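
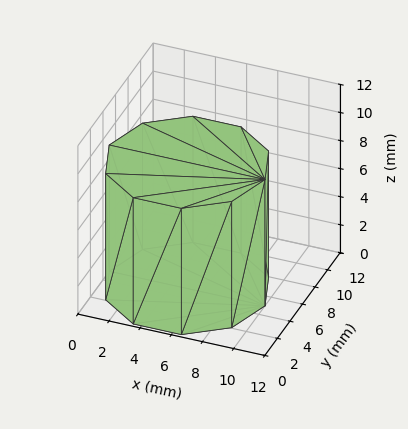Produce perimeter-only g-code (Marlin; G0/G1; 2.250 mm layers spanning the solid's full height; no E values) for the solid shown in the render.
Reading the render: the shape is a regular 10-sided prism (a cylinder approximated with 10 flat sides), circumscribed radius ≈ 5 mm, height ≈ 9 mm (dimensions read to the nearest mm from the axis ticks). For the g-code, the solid's height is divided into equal slices at the stated Δz and each level perimeter traced with G1 moves after a G0 lift.

; perimeter-only toolpath
G21 ; units = mm
G90 ; absolute positioning
G28 ; home
; layer 1
G0 Z2.250
G0 X10.000 Y5.000
G1 X9.045 Y7.939
G1 X6.545 Y9.755
G1 X3.455 Y9.755
G1 X0.955 Y7.939
G1 X0.000 Y5.000
G1 X0.955 Y2.061
G1 X3.455 Y0.245
G1 X6.545 Y0.245
G1 X9.045 Y2.061
G1 X10.000 Y5.000
; layer 2
G0 Z4.500
G0 X10.000 Y5.000
G1 X9.045 Y7.939
G1 X6.545 Y9.755
G1 X3.455 Y9.755
G1 X0.955 Y7.939
G1 X0.000 Y5.000
G1 X0.955 Y2.061
G1 X3.455 Y0.245
G1 X6.545 Y0.245
G1 X9.045 Y2.061
G1 X10.000 Y5.000
; layer 3
G0 Z6.750
G0 X10.000 Y5.000
G1 X9.045 Y7.939
G1 X6.545 Y9.755
G1 X3.455 Y9.755
G1 X0.955 Y7.939
G1 X0.000 Y5.000
G1 X0.955 Y2.061
G1 X3.455 Y0.245
G1 X6.545 Y0.245
G1 X9.045 Y2.061
G1 X10.000 Y5.000
; layer 4
G0 Z9.000
G0 X10.000 Y5.000
G1 X9.045 Y7.939
G1 X6.545 Y9.755
G1 X3.455 Y9.755
G1 X0.955 Y7.939
G1 X0.000 Y5.000
G1 X0.955 Y2.061
G1 X3.455 Y0.245
G1 X6.545 Y0.245
G1 X9.045 Y2.061
G1 X10.000 Y5.000
M2 ; end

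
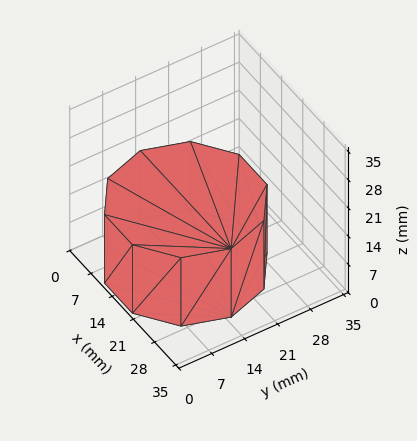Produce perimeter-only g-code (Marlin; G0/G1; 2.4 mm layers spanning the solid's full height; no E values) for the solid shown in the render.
Reading the render: the shape is a regular 10-sided prism (a cylinder approximated with 10 flat sides), circumscribed radius ≈ 15 mm, height ≈ 17 mm (dimensions read to the nearest mm from the axis ticks). For the g-code, the solid's height is divided into equal slices at the stated Δz and each level perimeter traced with G1 moves after a G0 lift.

; perimeter-only toolpath
G21 ; units = mm
G90 ; absolute positioning
G28 ; home
; layer 1
G0 Z2.4
G0 X30.0 Y15.0
G1 X27.1 Y23.8
G1 X19.6 Y29.3
G1 X10.4 Y29.3
G1 X2.9 Y23.8
G1 X0.0 Y15.0
G1 X2.9 Y6.2
G1 X10.4 Y0.7
G1 X19.6 Y0.7
G1 X27.1 Y6.2
G1 X30.0 Y15.0
; layer 2
G0 Z4.9
G0 X30.0 Y15.0
G1 X27.1 Y23.8
G1 X19.6 Y29.3
G1 X10.4 Y29.3
G1 X2.9 Y23.8
G1 X0.0 Y15.0
G1 X2.9 Y6.2
G1 X10.4 Y0.7
G1 X19.6 Y0.7
G1 X27.1 Y6.2
G1 X30.0 Y15.0
; layer 3
G0 Z7.3
G0 X30.0 Y15.0
G1 X27.1 Y23.8
G1 X19.6 Y29.3
G1 X10.4 Y29.3
G1 X2.9 Y23.8
G1 X0.0 Y15.0
G1 X2.9 Y6.2
G1 X10.4 Y0.7
G1 X19.6 Y0.7
G1 X27.1 Y6.2
G1 X30.0 Y15.0
; layer 4
G0 Z9.7
G0 X30.0 Y15.0
G1 X27.1 Y23.8
G1 X19.6 Y29.3
G1 X10.4 Y29.3
G1 X2.9 Y23.8
G1 X0.0 Y15.0
G1 X2.9 Y6.2
G1 X10.4 Y0.7
G1 X19.6 Y0.7
G1 X27.1 Y6.2
G1 X30.0 Y15.0
; layer 5
G0 Z12.1
G0 X30.0 Y15.0
G1 X27.1 Y23.8
G1 X19.6 Y29.3
G1 X10.4 Y29.3
G1 X2.9 Y23.8
G1 X0.0 Y15.0
G1 X2.9 Y6.2
G1 X10.4 Y0.7
G1 X19.6 Y0.7
G1 X27.1 Y6.2
G1 X30.0 Y15.0
; layer 6
G0 Z14.6
G0 X30.0 Y15.0
G1 X27.1 Y23.8
G1 X19.6 Y29.3
G1 X10.4 Y29.3
G1 X2.9 Y23.8
G1 X0.0 Y15.0
G1 X2.9 Y6.2
G1 X10.4 Y0.7
G1 X19.6 Y0.7
G1 X27.1 Y6.2
G1 X30.0 Y15.0
; layer 7
G0 Z17.0
G0 X30.0 Y15.0
G1 X27.1 Y23.8
G1 X19.6 Y29.3
G1 X10.4 Y29.3
G1 X2.9 Y23.8
G1 X0.0 Y15.0
G1 X2.9 Y6.2
G1 X10.4 Y0.7
G1 X19.6 Y0.7
G1 X27.1 Y6.2
G1 X30.0 Y15.0
M2 ; end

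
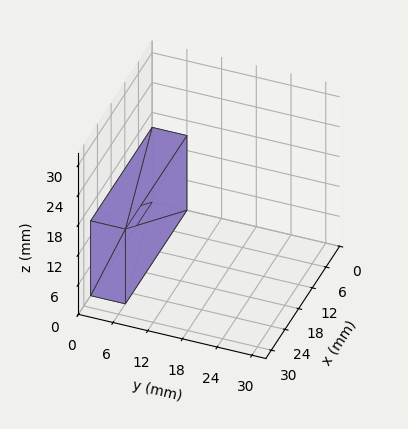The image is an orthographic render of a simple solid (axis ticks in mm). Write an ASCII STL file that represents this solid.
Reading the render: the shape is a rectangular box, roughly 27 × 6 mm footprint and 15 mm tall (dimensions read to the nearest mm from the axis ticks). For the STL, each face is triangulated and given an outward normal.

solid part
  facet normal 0.0000 0.0000 -1.0000
    outer loop
      vertex 27.000 6.000 0.000
      vertex 27.000 0.000 0.000
      vertex 0.000 0.000 0.000
    endloop
  endfacet
  facet normal 0.0000 0.0000 -1.0000
    outer loop
      vertex 0.000 6.000 0.000
      vertex 27.000 6.000 0.000
      vertex 0.000 0.000 0.000
    endloop
  endfacet
  facet normal 0.0000 0.0000 1.0000
    outer loop
      vertex 0.000 0.000 15.000
      vertex 27.000 0.000 15.000
      vertex 27.000 6.000 15.000
    endloop
  endfacet
  facet normal 0.0000 0.0000 1.0000
    outer loop
      vertex 0.000 0.000 15.000
      vertex 27.000 6.000 15.000
      vertex 0.000 6.000 15.000
    endloop
  endfacet
  facet normal 0.0000 -1.0000 0.0000
    outer loop
      vertex 0.000 0.000 0.000
      vertex 27.000 0.000 0.000
      vertex 27.000 0.000 15.000
    endloop
  endfacet
  facet normal 0.0000 -1.0000 0.0000
    outer loop
      vertex 0.000 0.000 0.000
      vertex 27.000 0.000 15.000
      vertex 0.000 0.000 15.000
    endloop
  endfacet
  facet normal 0.0000 1.0000 0.0000
    outer loop
      vertex 27.000 6.000 15.000
      vertex 27.000 6.000 0.000
      vertex 0.000 6.000 0.000
    endloop
  endfacet
  facet normal 0.0000 1.0000 0.0000
    outer loop
      vertex 0.000 6.000 15.000
      vertex 27.000 6.000 15.000
      vertex 0.000 6.000 0.000
    endloop
  endfacet
  facet normal -1.0000 0.0000 0.0000
    outer loop
      vertex 0.000 6.000 15.000
      vertex 0.000 6.000 0.000
      vertex 0.000 0.000 0.000
    endloop
  endfacet
  facet normal -1.0000 0.0000 0.0000
    outer loop
      vertex 0.000 0.000 15.000
      vertex 0.000 6.000 15.000
      vertex 0.000 0.000 0.000
    endloop
  endfacet
  facet normal 1.0000 0.0000 0.0000
    outer loop
      vertex 27.000 0.000 0.000
      vertex 27.000 6.000 0.000
      vertex 27.000 6.000 15.000
    endloop
  endfacet
  facet normal 1.0000 0.0000 0.0000
    outer loop
      vertex 27.000 0.000 0.000
      vertex 27.000 6.000 15.000
      vertex 27.000 0.000 15.000
    endloop
  endfacet
endsolid part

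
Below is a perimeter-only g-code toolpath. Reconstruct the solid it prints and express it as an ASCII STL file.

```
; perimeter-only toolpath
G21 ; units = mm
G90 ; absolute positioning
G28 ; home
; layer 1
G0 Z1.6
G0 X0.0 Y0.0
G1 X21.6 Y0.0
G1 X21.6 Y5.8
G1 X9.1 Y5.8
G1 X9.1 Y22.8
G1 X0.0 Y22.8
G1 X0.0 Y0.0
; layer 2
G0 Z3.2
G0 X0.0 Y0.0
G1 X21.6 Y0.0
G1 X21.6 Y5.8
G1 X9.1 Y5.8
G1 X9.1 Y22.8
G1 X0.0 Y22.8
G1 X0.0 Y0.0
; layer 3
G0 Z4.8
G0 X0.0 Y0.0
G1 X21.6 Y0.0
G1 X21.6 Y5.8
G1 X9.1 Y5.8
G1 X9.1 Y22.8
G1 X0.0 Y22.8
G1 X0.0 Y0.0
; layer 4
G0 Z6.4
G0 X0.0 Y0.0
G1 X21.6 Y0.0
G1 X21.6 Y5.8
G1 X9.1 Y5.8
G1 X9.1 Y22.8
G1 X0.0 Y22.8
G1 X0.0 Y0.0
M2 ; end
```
solid part
  facet normal 0.0000 0.0000 -1.0000
    outer loop
      vertex 21.6 5.8 0.0
      vertex 21.6 0.0 0.0
      vertex 0.0 0.0 0.0
    endloop
  endfacet
  facet normal 0.0000 0.0000 -1.0000
    outer loop
      vertex 9.1 5.8 0.0
      vertex 21.6 5.8 0.0
      vertex 0.0 0.0 0.0
    endloop
  endfacet
  facet normal 0.0000 0.0000 -1.0000
    outer loop
      vertex 9.1 22.8 0.0
      vertex 9.1 5.8 0.0
      vertex 0.0 0.0 0.0
    endloop
  endfacet
  facet normal 0.0000 0.0000 -1.0000
    outer loop
      vertex 0.0 22.8 0.0
      vertex 9.1 22.8 0.0
      vertex 0.0 0.0 0.0
    endloop
  endfacet
  facet normal 0.0000 0.0000 1.0000
    outer loop
      vertex 0.0 0.0 6.4
      vertex 21.6 0.0 6.4
      vertex 21.6 5.8 6.4
    endloop
  endfacet
  facet normal 0.0000 0.0000 1.0000
    outer loop
      vertex 0.0 0.0 6.4
      vertex 21.6 5.8 6.4
      vertex 9.1 5.8 6.4
    endloop
  endfacet
  facet normal 0.0000 0.0000 1.0000
    outer loop
      vertex 0.0 0.0 6.4
      vertex 9.1 5.8 6.4
      vertex 9.1 22.8 6.4
    endloop
  endfacet
  facet normal 0.0000 0.0000 1.0000
    outer loop
      vertex 0.0 0.0 6.4
      vertex 9.1 22.8 6.4
      vertex 0.0 22.8 6.4
    endloop
  endfacet
  facet normal 0.0000 -1.0000 0.0000
    outer loop
      vertex 0.0 0.0 0.0
      vertex 21.6 0.0 0.0
      vertex 21.6 0.0 6.4
    endloop
  endfacet
  facet normal 0.0000 -1.0000 0.0000
    outer loop
      vertex 0.0 0.0 0.0
      vertex 21.6 0.0 6.4
      vertex 0.0 0.0 6.4
    endloop
  endfacet
  facet normal 1.0000 0.0000 0.0000
    outer loop
      vertex 21.6 0.0 0.0
      vertex 21.6 5.8 0.0
      vertex 21.6 5.8 6.4
    endloop
  endfacet
  facet normal 1.0000 0.0000 0.0000
    outer loop
      vertex 21.6 0.0 0.0
      vertex 21.6 5.8 6.4
      vertex 21.6 0.0 6.4
    endloop
  endfacet
  facet normal 0.0000 1.0000 0.0000
    outer loop
      vertex 21.6 5.8 0.0
      vertex 9.1 5.8 0.0
      vertex 9.1 5.8 6.4
    endloop
  endfacet
  facet normal 0.0000 1.0000 0.0000
    outer loop
      vertex 21.6 5.8 0.0
      vertex 9.1 5.8 6.4
      vertex 21.6 5.8 6.4
    endloop
  endfacet
  facet normal 1.0000 0.0000 0.0000
    outer loop
      vertex 9.1 5.8 0.0
      vertex 9.1 22.8 0.0
      vertex 9.1 22.8 6.4
    endloop
  endfacet
  facet normal 1.0000 0.0000 0.0000
    outer loop
      vertex 9.1 5.8 0.0
      vertex 9.1 22.8 6.4
      vertex 9.1 5.8 6.4
    endloop
  endfacet
  facet normal 0.0000 1.0000 0.0000
    outer loop
      vertex 9.1 22.8 0.0
      vertex 0.0 22.8 0.0
      vertex 0.0 22.8 6.4
    endloop
  endfacet
  facet normal 0.0000 1.0000 0.0000
    outer loop
      vertex 9.1 22.8 0.0
      vertex 0.0 22.8 6.4
      vertex 9.1 22.8 6.4
    endloop
  endfacet
  facet normal -1.0000 0.0000 0.0000
    outer loop
      vertex 0.0 22.8 0.0
      vertex 0.0 0.0 0.0
      vertex 0.0 0.0 6.4
    endloop
  endfacet
  facet normal -1.0000 0.0000 0.0000
    outer loop
      vertex 0.0 22.8 0.0
      vertex 0.0 0.0 6.4
      vertex 0.0 22.8 6.4
    endloop
  endfacet
endsolid part

The G0 Z moves step by Δz≈1.6 mm. Every layer's G1 loop is the same polygon, so the solid is a straight extrusion of it from z=0 to z≈6.4. Closing with flat bottom and top caps and triangulating gives 20 facets — an L-shaped prism: outer 21.6 × 22.8 mm, arm thicknesses ≈ 5.8 mm (horizontal) and 9.1 mm (vertical), extruded 6.4 mm in z.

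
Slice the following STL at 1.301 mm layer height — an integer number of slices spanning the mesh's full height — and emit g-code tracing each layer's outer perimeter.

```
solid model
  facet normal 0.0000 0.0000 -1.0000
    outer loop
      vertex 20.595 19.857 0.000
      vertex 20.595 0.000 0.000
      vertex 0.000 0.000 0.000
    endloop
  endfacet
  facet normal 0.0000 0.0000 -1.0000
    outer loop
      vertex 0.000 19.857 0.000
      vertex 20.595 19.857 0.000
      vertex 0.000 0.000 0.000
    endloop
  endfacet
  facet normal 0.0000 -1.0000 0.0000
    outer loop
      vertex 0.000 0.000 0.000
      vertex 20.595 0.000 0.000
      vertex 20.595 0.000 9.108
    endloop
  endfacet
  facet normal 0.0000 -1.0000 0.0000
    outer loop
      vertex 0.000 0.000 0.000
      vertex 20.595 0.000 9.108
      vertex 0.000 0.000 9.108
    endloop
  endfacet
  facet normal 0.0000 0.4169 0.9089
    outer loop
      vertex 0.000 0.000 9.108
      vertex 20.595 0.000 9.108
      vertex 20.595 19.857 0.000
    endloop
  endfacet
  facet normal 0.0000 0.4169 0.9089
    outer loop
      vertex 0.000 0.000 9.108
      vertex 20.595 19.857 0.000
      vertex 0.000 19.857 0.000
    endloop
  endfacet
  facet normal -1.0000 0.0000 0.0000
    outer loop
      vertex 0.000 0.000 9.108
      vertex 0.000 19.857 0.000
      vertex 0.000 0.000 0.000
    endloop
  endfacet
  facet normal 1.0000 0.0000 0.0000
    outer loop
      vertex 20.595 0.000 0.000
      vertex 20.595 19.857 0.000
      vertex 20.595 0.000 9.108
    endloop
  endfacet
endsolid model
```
; perimeter-only toolpath
G21 ; units = mm
G90 ; absolute positioning
G28 ; home
; layer 1
G0 Z1.301
G0 X0.000 Y0.000
G1 X20.595 Y0.000
G1 X20.595 Y17.020
G1 X0.000 Y17.020
G1 X0.000 Y0.000
; layer 2
G0 Z2.602
G0 X0.000 Y0.000
G1 X20.595 Y0.000
G1 X20.595 Y14.184
G1 X0.000 Y14.184
G1 X0.000 Y0.000
; layer 3
G0 Z3.903
G0 X0.000 Y0.000
G1 X20.595 Y0.000
G1 X20.595 Y11.347
G1 X0.000 Y11.347
G1 X0.000 Y0.000
; layer 4
G0 Z5.205
G0 X0.000 Y0.000
G1 X20.595 Y0.000
G1 X20.595 Y8.510
G1 X0.000 Y8.510
G1 X0.000 Y0.000
; layer 5
G0 Z6.506
G0 X0.000 Y0.000
G1 X20.595 Y0.000
G1 X20.595 Y5.673
G1 X0.000 Y5.673
G1 X0.000 Y0.000
; layer 6
G0 Z7.807
G0 X0.000 Y0.000
G1 X20.595 Y0.000
G1 X20.595 Y2.837
G1 X0.000 Y2.837
G1 X0.000 Y0.000
M2 ; end

The solid is a wedge (ramp): 20.6 × 19.9 mm base, rising to 9.11 mm along the y=0 edge and sloping linearly to z=0 at y=19.9. Slicing at Δz = 1.301 mm — 7 equal slices spanning the solid's height, so layer i sits at z = i·h/7 — gives 6 non-empty perimeters. Each is a 4-segment closed polygon; G0 lifts to the layer z and rapids to the start vertex, then G1 traces the edges. The cross-section shrinks linearly with z (the slice at the apex is degenerate and omitted).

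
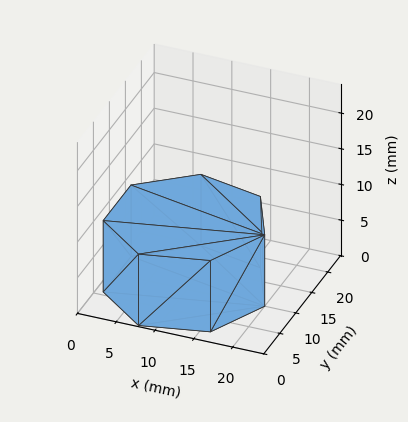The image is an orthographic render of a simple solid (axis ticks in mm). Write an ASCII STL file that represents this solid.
Reading the render: the shape is a regular 7-sided prism (a cylinder approximated with 7 flat sides), circumscribed radius ≈ 10 mm, height ≈ 10 mm (dimensions read to the nearest mm from the axis ticks). For the STL, each face is triangulated and given an outward normal.

solid part
  facet normal 0.0000 0.0000 -1.0000
    outer loop
      vertex 7.77 19.75 0.00
      vertex 16.23 17.82 0.00
      vertex 20.00 10.00 0.00
    endloop
  endfacet
  facet normal 0.0000 0.0000 -1.0000
    outer loop
      vertex 0.99 14.34 0.00
      vertex 7.77 19.75 0.00
      vertex 20.00 10.00 0.00
    endloop
  endfacet
  facet normal 0.0000 0.0000 -1.0000
    outer loop
      vertex 0.99 5.66 0.00
      vertex 0.99 14.34 0.00
      vertex 20.00 10.00 0.00
    endloop
  endfacet
  facet normal 0.0000 0.0000 -1.0000
    outer loop
      vertex 7.77 0.25 0.00
      vertex 0.99 5.66 0.00
      vertex 20.00 10.00 0.00
    endloop
  endfacet
  facet normal 0.0000 0.0000 -1.0000
    outer loop
      vertex 16.23 2.18 0.00
      vertex 7.77 0.25 0.00
      vertex 20.00 10.00 0.00
    endloop
  endfacet
  facet normal 0.0000 0.0000 1.0000
    outer loop
      vertex 20.00 10.00 10.00
      vertex 16.23 17.82 10.00
      vertex 7.77 19.75 10.00
    endloop
  endfacet
  facet normal 0.0000 0.0000 1.0000
    outer loop
      vertex 20.00 10.00 10.00
      vertex 7.77 19.75 10.00
      vertex 0.99 14.34 10.00
    endloop
  endfacet
  facet normal 0.0000 0.0000 1.0000
    outer loop
      vertex 20.00 10.00 10.00
      vertex 0.99 14.34 10.00
      vertex 0.99 5.66 10.00
    endloop
  endfacet
  facet normal 0.0000 0.0000 1.0000
    outer loop
      vertex 20.00 10.00 10.00
      vertex 0.99 5.66 10.00
      vertex 7.77 0.25 10.00
    endloop
  endfacet
  facet normal 0.0000 0.0000 1.0000
    outer loop
      vertex 20.00 10.00 10.00
      vertex 7.77 0.25 10.00
      vertex 16.23 2.18 10.00
    endloop
  endfacet
  facet normal 0.9008 0.4343 0.0000
    outer loop
      vertex 20.00 10.00 0.00
      vertex 16.23 17.82 0.00
      vertex 16.23 17.82 10.00
    endloop
  endfacet
  facet normal 0.9008 0.4343 0.0000
    outer loop
      vertex 20.00 10.00 0.00
      vertex 16.23 17.82 10.00
      vertex 20.00 10.00 10.00
    endloop
  endfacet
  facet normal 0.2224 0.9750 0.0000
    outer loop
      vertex 16.23 17.82 0.00
      vertex 7.77 19.75 0.00
      vertex 7.77 19.75 10.00
    endloop
  endfacet
  facet normal 0.2224 0.9750 0.0000
    outer loop
      vertex 16.23 17.82 0.00
      vertex 7.77 19.75 10.00
      vertex 16.23 17.82 10.00
    endloop
  endfacet
  facet normal -0.6237 0.7817 0.0000
    outer loop
      vertex 7.77 19.75 0.00
      vertex 0.99 14.34 0.00
      vertex 0.99 14.34 10.00
    endloop
  endfacet
  facet normal -0.6237 0.7817 0.0000
    outer loop
      vertex 7.77 19.75 0.00
      vertex 0.99 14.34 10.00
      vertex 7.77 19.75 10.00
    endloop
  endfacet
  facet normal -1.0000 0.0000 0.0000
    outer loop
      vertex 0.99 14.34 0.00
      vertex 0.99 5.66 0.00
      vertex 0.99 5.66 10.00
    endloop
  endfacet
  facet normal -1.0000 0.0000 0.0000
    outer loop
      vertex 0.99 14.34 0.00
      vertex 0.99 5.66 10.00
      vertex 0.99 14.34 10.00
    endloop
  endfacet
  facet normal -0.6237 -0.7817 0.0000
    outer loop
      vertex 0.99 5.66 0.00
      vertex 7.77 0.25 0.00
      vertex 7.77 0.25 10.00
    endloop
  endfacet
  facet normal -0.6237 -0.7817 0.0000
    outer loop
      vertex 0.99 5.66 0.00
      vertex 7.77 0.25 10.00
      vertex 0.99 5.66 10.00
    endloop
  endfacet
  facet normal 0.2224 -0.9750 0.0000
    outer loop
      vertex 7.77 0.25 0.00
      vertex 16.23 2.18 0.00
      vertex 16.23 2.18 10.00
    endloop
  endfacet
  facet normal 0.2224 -0.9750 0.0000
    outer loop
      vertex 7.77 0.25 0.00
      vertex 16.23 2.18 10.00
      vertex 7.77 0.25 10.00
    endloop
  endfacet
  facet normal 0.9008 -0.4343 0.0000
    outer loop
      vertex 16.23 2.18 0.00
      vertex 20.00 10.00 0.00
      vertex 20.00 10.00 10.00
    endloop
  endfacet
  facet normal 0.9008 -0.4343 0.0000
    outer loop
      vertex 16.23 2.18 0.00
      vertex 20.00 10.00 10.00
      vertex 16.23 2.18 10.00
    endloop
  endfacet
endsolid part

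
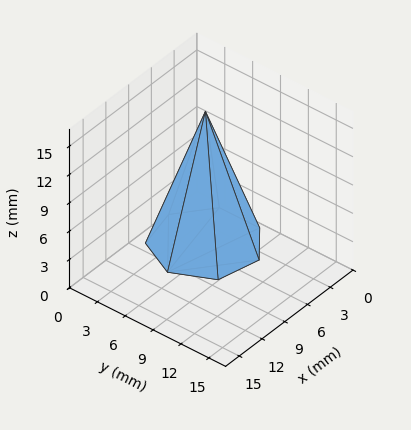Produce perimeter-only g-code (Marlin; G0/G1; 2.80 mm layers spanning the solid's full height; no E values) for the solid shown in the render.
Reading the render: the shape is a regular 7-sided pyramid, base circumscribed radius ≈ 5 mm, apex at z ≈ 14 mm (dimensions read to the nearest mm from the axis ticks). For the g-code, the solid's height is divided into equal slices at the stated Δz and each level perimeter traced with G1 moves after a G0 lift.

; perimeter-only toolpath
G21 ; units = mm
G90 ; absolute positioning
G28 ; home
; layer 1
G0 Z2.80
G0 X9.00 Y5.00
G1 X7.50 Y8.13
G1 X4.11 Y8.90
G1 X1.40 Y6.74
G1 X1.40 Y3.26
G1 X4.11 Y1.10
G1 X7.50 Y1.87
G1 X9.00 Y5.00
; layer 2
G0 Z5.60
G0 X8.00 Y5.00
G1 X6.87 Y7.35
G1 X4.33 Y7.92
G1 X2.30 Y6.30
G1 X2.30 Y3.70
G1 X4.33 Y2.08
G1 X6.87 Y2.65
G1 X8.00 Y5.00
; layer 3
G0 Z8.40
G0 X7.00 Y5.00
G1 X6.25 Y6.56
G1 X4.56 Y6.95
G1 X3.20 Y5.87
G1 X3.20 Y4.13
G1 X4.56 Y3.05
G1 X6.25 Y3.44
G1 X7.00 Y5.00
; layer 4
G0 Z11.20
G0 X6.00 Y5.00
G1 X5.62 Y5.78
G1 X4.78 Y5.97
G1 X4.10 Y5.43
G1 X4.10 Y4.57
G1 X4.78 Y4.03
G1 X5.62 Y4.22
G1 X6.00 Y5.00
M2 ; end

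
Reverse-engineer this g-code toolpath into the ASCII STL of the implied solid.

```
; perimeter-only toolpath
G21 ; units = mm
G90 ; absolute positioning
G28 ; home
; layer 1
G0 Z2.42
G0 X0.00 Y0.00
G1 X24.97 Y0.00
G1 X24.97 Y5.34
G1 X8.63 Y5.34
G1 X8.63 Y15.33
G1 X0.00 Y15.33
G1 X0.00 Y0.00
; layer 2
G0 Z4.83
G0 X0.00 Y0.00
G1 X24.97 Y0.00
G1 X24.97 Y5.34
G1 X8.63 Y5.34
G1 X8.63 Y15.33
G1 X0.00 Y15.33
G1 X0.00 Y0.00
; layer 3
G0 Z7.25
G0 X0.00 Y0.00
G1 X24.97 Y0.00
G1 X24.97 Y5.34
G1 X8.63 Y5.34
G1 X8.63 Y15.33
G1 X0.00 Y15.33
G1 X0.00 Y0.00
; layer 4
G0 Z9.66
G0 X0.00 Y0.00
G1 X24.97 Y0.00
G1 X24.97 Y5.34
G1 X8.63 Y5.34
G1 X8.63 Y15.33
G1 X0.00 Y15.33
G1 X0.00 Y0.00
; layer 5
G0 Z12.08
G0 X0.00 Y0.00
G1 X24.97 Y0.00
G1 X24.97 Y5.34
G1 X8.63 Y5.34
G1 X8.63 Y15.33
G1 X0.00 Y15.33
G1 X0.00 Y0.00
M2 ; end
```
solid part
  facet normal 0.0000 0.0000 -1.0000
    outer loop
      vertex 24.97 5.34 0.00
      vertex 24.97 0.00 0.00
      vertex 0.00 0.00 0.00
    endloop
  endfacet
  facet normal 0.0000 0.0000 -1.0000
    outer loop
      vertex 8.63 5.34 0.00
      vertex 24.97 5.34 0.00
      vertex 0.00 0.00 0.00
    endloop
  endfacet
  facet normal 0.0000 0.0000 -1.0000
    outer loop
      vertex 8.63 15.33 0.00
      vertex 8.63 5.34 0.00
      vertex 0.00 0.00 0.00
    endloop
  endfacet
  facet normal 0.0000 0.0000 -1.0000
    outer loop
      vertex 0.00 15.33 0.00
      vertex 8.63 15.33 0.00
      vertex 0.00 0.00 0.00
    endloop
  endfacet
  facet normal 0.0000 0.0000 1.0000
    outer loop
      vertex 0.00 0.00 12.08
      vertex 24.97 0.00 12.08
      vertex 24.97 5.34 12.08
    endloop
  endfacet
  facet normal 0.0000 0.0000 1.0000
    outer loop
      vertex 0.00 0.00 12.08
      vertex 24.97 5.34 12.08
      vertex 8.63 5.34 12.08
    endloop
  endfacet
  facet normal 0.0000 0.0000 1.0000
    outer loop
      vertex 0.00 0.00 12.08
      vertex 8.63 5.34 12.08
      vertex 8.63 15.33 12.08
    endloop
  endfacet
  facet normal 0.0000 0.0000 1.0000
    outer loop
      vertex 0.00 0.00 12.08
      vertex 8.63 15.33 12.08
      vertex 0.00 15.33 12.08
    endloop
  endfacet
  facet normal 0.0000 -1.0000 0.0000
    outer loop
      vertex 0.00 0.00 0.00
      vertex 24.97 0.00 0.00
      vertex 24.97 0.00 12.08
    endloop
  endfacet
  facet normal 0.0000 -1.0000 0.0000
    outer loop
      vertex 0.00 0.00 0.00
      vertex 24.97 0.00 12.08
      vertex 0.00 0.00 12.08
    endloop
  endfacet
  facet normal 1.0000 0.0000 0.0000
    outer loop
      vertex 24.97 0.00 0.00
      vertex 24.97 5.34 0.00
      vertex 24.97 5.34 12.08
    endloop
  endfacet
  facet normal 1.0000 0.0000 0.0000
    outer loop
      vertex 24.97 0.00 0.00
      vertex 24.97 5.34 12.08
      vertex 24.97 0.00 12.08
    endloop
  endfacet
  facet normal 0.0000 1.0000 0.0000
    outer loop
      vertex 24.97 5.34 0.00
      vertex 8.63 5.34 0.00
      vertex 8.63 5.34 12.08
    endloop
  endfacet
  facet normal 0.0000 1.0000 0.0000
    outer loop
      vertex 24.97 5.34 0.00
      vertex 8.63 5.34 12.08
      vertex 24.97 5.34 12.08
    endloop
  endfacet
  facet normal 1.0000 0.0000 0.0000
    outer loop
      vertex 8.63 5.34 0.00
      vertex 8.63 15.33 0.00
      vertex 8.63 15.33 12.08
    endloop
  endfacet
  facet normal 1.0000 0.0000 0.0000
    outer loop
      vertex 8.63 5.34 0.00
      vertex 8.63 15.33 12.08
      vertex 8.63 5.34 12.08
    endloop
  endfacet
  facet normal 0.0000 1.0000 0.0000
    outer loop
      vertex 8.63 15.33 0.00
      vertex 0.00 15.33 0.00
      vertex 0.00 15.33 12.08
    endloop
  endfacet
  facet normal 0.0000 1.0000 0.0000
    outer loop
      vertex 8.63 15.33 0.00
      vertex 0.00 15.33 12.08
      vertex 8.63 15.33 12.08
    endloop
  endfacet
  facet normal -1.0000 0.0000 0.0000
    outer loop
      vertex 0.00 15.33 0.00
      vertex 0.00 0.00 0.00
      vertex 0.00 0.00 12.08
    endloop
  endfacet
  facet normal -1.0000 0.0000 0.0000
    outer loop
      vertex 0.00 15.33 0.00
      vertex 0.00 0.00 12.08
      vertex 0.00 15.33 12.08
    endloop
  endfacet
endsolid part

The G0 Z moves step by Δz≈2.42 mm. Every layer's G1 loop is the same polygon, so the solid is a straight extrusion of it from z=0 to z≈12.1. Closing with flat bottom and top caps and triangulating gives 20 facets — an L-shaped prism: outer 25 × 15.3 mm, arm thicknesses ≈ 5.34 mm (horizontal) and 8.63 mm (vertical), extruded 12.1 mm in z.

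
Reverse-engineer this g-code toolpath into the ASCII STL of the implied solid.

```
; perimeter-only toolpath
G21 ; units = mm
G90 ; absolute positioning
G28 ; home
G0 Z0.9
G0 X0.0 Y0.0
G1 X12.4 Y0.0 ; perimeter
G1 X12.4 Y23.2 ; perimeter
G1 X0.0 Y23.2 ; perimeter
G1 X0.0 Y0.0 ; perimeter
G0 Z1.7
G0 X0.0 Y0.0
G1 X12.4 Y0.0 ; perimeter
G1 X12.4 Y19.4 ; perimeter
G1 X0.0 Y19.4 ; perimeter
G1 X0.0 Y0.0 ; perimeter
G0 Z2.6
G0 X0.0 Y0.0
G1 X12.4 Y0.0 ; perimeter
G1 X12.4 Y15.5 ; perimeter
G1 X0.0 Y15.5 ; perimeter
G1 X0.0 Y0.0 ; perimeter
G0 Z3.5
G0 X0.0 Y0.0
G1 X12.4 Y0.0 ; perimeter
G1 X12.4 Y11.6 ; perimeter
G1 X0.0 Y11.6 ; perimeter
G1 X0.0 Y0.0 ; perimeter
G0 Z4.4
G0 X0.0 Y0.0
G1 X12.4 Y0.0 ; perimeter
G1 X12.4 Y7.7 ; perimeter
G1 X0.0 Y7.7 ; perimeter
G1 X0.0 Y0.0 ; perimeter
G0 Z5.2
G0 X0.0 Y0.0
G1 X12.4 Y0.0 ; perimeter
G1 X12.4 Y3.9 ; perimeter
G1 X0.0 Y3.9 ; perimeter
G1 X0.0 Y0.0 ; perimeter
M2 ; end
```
solid part
  facet normal 0.0000 0.0000 -1.0000
    outer loop
      vertex 12.4 27.1 0.0
      vertex 12.4 0.0 0.0
      vertex 0.0 0.0 0.0
    endloop
  endfacet
  facet normal 0.0000 0.0000 -1.0000
    outer loop
      vertex 0.0 27.1 0.0
      vertex 12.4 27.1 0.0
      vertex 0.0 0.0 0.0
    endloop
  endfacet
  facet normal 0.0000 -1.0000 0.0000
    outer loop
      vertex 0.0 0.0 0.0
      vertex 12.4 0.0 0.0
      vertex 12.4 0.0 6.1
    endloop
  endfacet
  facet normal 0.0000 -1.0000 0.0000
    outer loop
      vertex 0.0 0.0 0.0
      vertex 12.4 0.0 6.1
      vertex 0.0 0.0 6.1
    endloop
  endfacet
  facet normal 0.0000 0.2196 0.9756
    outer loop
      vertex 0.0 0.0 6.1
      vertex 12.4 0.0 6.1
      vertex 12.4 27.1 0.0
    endloop
  endfacet
  facet normal 0.0000 0.2196 0.9756
    outer loop
      vertex 0.0 0.0 6.1
      vertex 12.4 27.1 0.0
      vertex 0.0 27.1 0.0
    endloop
  endfacet
  facet normal -1.0000 0.0000 0.0000
    outer loop
      vertex 0.0 0.0 6.1
      vertex 0.0 27.1 0.0
      vertex 0.0 0.0 0.0
    endloop
  endfacet
  facet normal 1.0000 0.0000 0.0000
    outer loop
      vertex 12.4 0.0 0.0
      vertex 12.4 27.1 0.0
      vertex 12.4 0.0 6.1
    endloop
  endfacet
endsolid part

The G0 Z moves step by Δz≈0.9 mm. The G1 loops shrink linearly with z, so the solid tapers from its base footprint up to z≈6.1. Closing with a flat bottom cap and the tapered top and triangulating gives 8 facets — a wedge (ramp): 12.4 × 27.1 mm base, rising to 6.1 mm along the y=0 edge and sloping linearly to z=0 at y=27.1.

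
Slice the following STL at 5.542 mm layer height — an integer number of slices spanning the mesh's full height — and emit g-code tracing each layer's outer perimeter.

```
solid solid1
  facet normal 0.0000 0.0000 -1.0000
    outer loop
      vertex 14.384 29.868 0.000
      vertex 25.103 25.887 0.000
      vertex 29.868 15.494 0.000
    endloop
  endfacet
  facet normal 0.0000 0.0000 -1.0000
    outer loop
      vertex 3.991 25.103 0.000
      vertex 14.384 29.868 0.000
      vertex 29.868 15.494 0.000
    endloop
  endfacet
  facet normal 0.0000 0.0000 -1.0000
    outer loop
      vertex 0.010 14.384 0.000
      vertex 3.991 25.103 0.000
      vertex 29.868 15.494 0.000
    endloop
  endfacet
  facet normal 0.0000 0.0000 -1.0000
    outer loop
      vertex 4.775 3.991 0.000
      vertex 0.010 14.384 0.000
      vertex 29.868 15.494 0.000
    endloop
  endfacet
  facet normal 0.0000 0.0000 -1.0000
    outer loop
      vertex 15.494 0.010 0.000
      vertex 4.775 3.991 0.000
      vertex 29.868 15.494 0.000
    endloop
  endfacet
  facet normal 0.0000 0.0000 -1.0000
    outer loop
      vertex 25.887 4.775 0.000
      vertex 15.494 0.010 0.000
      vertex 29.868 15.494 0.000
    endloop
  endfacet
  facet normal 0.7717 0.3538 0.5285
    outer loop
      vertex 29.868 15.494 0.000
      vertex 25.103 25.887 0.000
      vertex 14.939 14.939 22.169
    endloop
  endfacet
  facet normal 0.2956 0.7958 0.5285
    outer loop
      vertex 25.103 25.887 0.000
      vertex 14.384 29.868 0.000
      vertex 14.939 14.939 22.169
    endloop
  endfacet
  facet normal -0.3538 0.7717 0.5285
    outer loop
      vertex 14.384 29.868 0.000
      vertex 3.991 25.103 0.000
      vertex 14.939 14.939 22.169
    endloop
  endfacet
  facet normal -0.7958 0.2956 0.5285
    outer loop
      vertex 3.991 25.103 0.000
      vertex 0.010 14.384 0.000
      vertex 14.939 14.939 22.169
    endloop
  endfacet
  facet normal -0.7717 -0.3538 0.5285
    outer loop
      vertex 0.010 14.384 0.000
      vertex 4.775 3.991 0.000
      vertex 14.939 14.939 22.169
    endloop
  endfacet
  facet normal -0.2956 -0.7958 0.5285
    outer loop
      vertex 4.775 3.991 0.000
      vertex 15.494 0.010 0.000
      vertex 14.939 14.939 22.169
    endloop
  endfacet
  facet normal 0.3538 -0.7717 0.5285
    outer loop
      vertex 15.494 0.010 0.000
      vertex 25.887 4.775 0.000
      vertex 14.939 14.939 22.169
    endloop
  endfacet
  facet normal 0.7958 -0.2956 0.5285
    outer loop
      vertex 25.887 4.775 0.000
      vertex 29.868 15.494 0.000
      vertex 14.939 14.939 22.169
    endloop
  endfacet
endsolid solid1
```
; perimeter-only toolpath
G21 ; units = mm
G90 ; absolute positioning
G28 ; home
; layer 1
G0 Z5.542
G0 X26.136 Y15.355
G1 X22.562 Y23.150
G1 X14.523 Y26.136
G1 X6.728 Y22.562
G1 X3.742 Y14.523
G1 X7.316 Y6.728
G1 X15.355 Y3.742
G1 X23.150 Y7.316
G1 X26.136 Y15.355
; layer 2
G0 Z11.085
G0 X22.404 Y15.216
G1 X20.021 Y20.413
G1 X14.662 Y22.404
G1 X9.465 Y20.021
G1 X7.474 Y14.662
G1 X9.857 Y9.465
G1 X15.216 Y7.474
G1 X20.413 Y9.857
G1 X22.404 Y15.216
; layer 3
G0 Z16.627
G0 X18.671 Y15.078
G1 X17.480 Y17.676
G1 X14.800 Y18.671
G1 X12.202 Y17.480
G1 X11.207 Y14.800
G1 X12.398 Y12.202
G1 X15.078 Y11.207
G1 X17.676 Y12.398
G1 X18.671 Y15.078
M2 ; end

The solid is a regular 8-sided pyramid, base circumscribed radius ≈ 14.9 mm, apex at z ≈ 22.2 mm. Slicing at Δz = 5.542 mm — 4 equal slices spanning the solid's height, so layer i sits at z = i·h/4 — gives 3 non-empty perimeters. Each is a 8-segment closed polygon; G0 lifts to the layer z and rapids to the start vertex, then G1 traces the edges. The cross-section shrinks linearly with z (the slice at the apex is degenerate and omitted).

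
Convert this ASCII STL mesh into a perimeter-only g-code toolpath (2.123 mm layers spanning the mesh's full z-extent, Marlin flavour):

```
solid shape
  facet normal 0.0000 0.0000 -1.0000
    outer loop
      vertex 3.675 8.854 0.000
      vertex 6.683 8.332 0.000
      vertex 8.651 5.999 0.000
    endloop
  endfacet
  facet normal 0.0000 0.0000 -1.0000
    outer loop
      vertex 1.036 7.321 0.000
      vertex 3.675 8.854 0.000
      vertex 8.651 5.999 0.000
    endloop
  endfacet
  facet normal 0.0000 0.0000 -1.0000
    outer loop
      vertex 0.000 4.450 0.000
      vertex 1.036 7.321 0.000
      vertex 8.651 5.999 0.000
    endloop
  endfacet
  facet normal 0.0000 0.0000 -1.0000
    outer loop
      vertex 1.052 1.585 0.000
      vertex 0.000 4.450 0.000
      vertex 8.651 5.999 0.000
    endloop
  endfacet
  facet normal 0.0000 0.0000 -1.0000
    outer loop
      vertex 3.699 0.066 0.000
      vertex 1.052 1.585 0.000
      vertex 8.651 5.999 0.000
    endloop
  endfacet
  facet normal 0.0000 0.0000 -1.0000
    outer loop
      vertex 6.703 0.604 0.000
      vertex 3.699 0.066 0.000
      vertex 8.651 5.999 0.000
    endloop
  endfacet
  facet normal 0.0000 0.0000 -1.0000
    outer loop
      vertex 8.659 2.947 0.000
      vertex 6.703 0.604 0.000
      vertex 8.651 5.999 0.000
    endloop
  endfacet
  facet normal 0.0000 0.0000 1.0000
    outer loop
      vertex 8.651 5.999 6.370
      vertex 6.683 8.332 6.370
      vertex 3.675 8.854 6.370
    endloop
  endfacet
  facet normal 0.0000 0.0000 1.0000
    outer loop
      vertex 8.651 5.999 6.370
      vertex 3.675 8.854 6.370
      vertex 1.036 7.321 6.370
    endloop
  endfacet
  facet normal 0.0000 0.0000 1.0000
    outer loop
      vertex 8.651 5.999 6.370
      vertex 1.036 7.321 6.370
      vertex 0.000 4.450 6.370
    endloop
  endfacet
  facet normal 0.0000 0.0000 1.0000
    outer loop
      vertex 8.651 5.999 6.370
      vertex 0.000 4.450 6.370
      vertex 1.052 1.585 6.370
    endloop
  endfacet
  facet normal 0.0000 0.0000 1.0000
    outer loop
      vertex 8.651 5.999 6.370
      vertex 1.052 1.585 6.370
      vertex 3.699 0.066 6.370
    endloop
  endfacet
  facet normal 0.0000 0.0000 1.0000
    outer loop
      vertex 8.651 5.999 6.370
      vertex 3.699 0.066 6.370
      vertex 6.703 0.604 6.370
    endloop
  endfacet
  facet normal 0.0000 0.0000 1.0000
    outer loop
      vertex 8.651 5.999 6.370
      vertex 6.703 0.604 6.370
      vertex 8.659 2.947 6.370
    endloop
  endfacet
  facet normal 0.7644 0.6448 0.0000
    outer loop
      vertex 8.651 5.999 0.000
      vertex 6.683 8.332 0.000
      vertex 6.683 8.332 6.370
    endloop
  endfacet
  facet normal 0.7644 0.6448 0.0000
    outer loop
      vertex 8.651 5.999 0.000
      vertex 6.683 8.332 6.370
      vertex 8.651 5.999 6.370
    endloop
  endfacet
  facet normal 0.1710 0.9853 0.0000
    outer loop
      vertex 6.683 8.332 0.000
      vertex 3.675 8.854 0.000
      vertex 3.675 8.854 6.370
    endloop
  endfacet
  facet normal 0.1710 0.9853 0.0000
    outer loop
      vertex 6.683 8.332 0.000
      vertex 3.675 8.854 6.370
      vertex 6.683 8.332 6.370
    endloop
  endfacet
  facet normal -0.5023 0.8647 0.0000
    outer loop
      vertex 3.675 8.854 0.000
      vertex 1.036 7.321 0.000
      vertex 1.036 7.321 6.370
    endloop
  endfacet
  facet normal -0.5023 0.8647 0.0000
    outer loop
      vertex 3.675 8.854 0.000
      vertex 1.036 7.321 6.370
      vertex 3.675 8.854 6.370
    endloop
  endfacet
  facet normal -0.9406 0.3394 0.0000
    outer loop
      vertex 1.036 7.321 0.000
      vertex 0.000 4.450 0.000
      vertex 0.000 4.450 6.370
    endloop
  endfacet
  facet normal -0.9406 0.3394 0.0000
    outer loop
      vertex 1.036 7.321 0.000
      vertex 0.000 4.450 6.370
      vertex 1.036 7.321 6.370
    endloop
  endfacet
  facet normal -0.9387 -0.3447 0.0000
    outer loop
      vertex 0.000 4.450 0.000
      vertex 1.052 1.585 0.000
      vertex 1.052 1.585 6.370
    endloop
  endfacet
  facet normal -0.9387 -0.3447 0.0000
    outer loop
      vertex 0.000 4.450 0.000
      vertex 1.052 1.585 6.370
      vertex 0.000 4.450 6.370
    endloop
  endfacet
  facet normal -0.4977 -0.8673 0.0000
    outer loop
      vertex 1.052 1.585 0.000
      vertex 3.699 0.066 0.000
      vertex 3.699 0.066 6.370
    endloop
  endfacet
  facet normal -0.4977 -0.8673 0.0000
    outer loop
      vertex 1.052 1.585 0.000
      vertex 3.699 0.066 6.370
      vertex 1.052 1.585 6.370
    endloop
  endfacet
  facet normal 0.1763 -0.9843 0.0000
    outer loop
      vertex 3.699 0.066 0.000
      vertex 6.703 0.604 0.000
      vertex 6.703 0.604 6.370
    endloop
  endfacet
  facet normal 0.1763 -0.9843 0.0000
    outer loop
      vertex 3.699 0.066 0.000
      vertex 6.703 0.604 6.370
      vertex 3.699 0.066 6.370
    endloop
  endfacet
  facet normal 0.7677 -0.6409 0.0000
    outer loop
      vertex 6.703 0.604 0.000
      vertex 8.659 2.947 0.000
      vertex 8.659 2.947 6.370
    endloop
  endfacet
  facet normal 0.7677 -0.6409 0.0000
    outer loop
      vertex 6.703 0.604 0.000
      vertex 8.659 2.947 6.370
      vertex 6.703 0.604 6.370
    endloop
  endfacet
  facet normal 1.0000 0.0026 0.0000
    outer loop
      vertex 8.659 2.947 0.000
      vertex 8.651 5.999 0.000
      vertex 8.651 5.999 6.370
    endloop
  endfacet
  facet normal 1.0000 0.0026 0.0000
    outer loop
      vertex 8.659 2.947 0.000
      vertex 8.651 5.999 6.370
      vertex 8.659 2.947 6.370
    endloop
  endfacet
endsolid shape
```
; perimeter-only toolpath
G21 ; units = mm
G90 ; absolute positioning
G28 ; home
; layer 1
G0 Z2.123
G0 X8.651 Y5.999
G1 X6.683 Y8.332
G1 X3.675 Y8.854
G1 X1.036 Y7.321
G1 X0.000 Y4.450
G1 X1.052 Y1.585
G1 X3.699 Y0.066
G1 X6.703 Y0.604
G1 X8.659 Y2.947
G1 X8.651 Y5.999
; layer 2
G0 Z4.247
G0 X8.651 Y5.999
G1 X6.683 Y8.332
G1 X3.675 Y8.854
G1 X1.036 Y7.321
G1 X0.000 Y4.450
G1 X1.052 Y1.585
G1 X3.699 Y0.066
G1 X6.703 Y0.604
G1 X8.659 Y2.947
G1 X8.651 Y5.999
; layer 3
G0 Z6.370
G0 X8.651 Y5.999
G1 X6.683 Y8.332
G1 X3.675 Y8.854
G1 X1.036 Y7.321
G1 X0.000 Y4.450
G1 X1.052 Y1.585
G1 X3.699 Y0.066
G1 X6.703 Y0.604
G1 X8.659 Y2.947
G1 X8.651 Y5.999
M2 ; end

The solid is a regular 9-sided prism (a cylinder approximated with 9 flat sides), circumscribed radius ≈ 4.46 mm, height ≈ 6.37 mm. Slicing at Δz = 2.123 mm — 3 equal slices spanning the solid's height, so layer i sits at z = i·h/3 — gives 3 non-empty perimeters. Each is a 9-segment closed polygon; G0 lifts to the layer z and rapids to the start vertex, then G1 traces the edges.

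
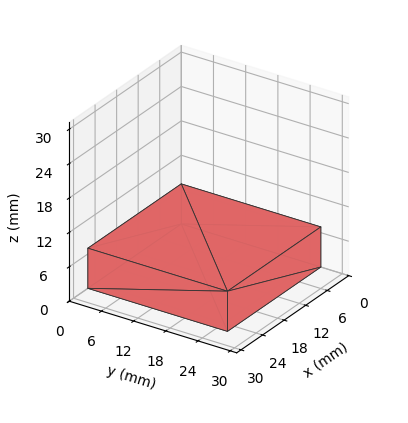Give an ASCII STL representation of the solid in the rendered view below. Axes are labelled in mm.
Reading the render: the shape is a rectangular box, roughly 26 × 26 mm footprint and 7 mm tall (dimensions read to the nearest mm from the axis ticks). For the STL, each face is triangulated and given an outward normal.

solid part
  facet normal 0.0000 0.0000 -1.0000
    outer loop
      vertex 26.000 26.000 0.000
      vertex 26.000 0.000 0.000
      vertex 0.000 0.000 0.000
    endloop
  endfacet
  facet normal 0.0000 0.0000 -1.0000
    outer loop
      vertex 0.000 26.000 0.000
      vertex 26.000 26.000 0.000
      vertex 0.000 0.000 0.000
    endloop
  endfacet
  facet normal 0.0000 0.0000 1.0000
    outer loop
      vertex 0.000 0.000 7.000
      vertex 26.000 0.000 7.000
      vertex 26.000 26.000 7.000
    endloop
  endfacet
  facet normal 0.0000 0.0000 1.0000
    outer loop
      vertex 0.000 0.000 7.000
      vertex 26.000 26.000 7.000
      vertex 0.000 26.000 7.000
    endloop
  endfacet
  facet normal 0.0000 -1.0000 0.0000
    outer loop
      vertex 0.000 0.000 0.000
      vertex 26.000 0.000 0.000
      vertex 26.000 0.000 7.000
    endloop
  endfacet
  facet normal 0.0000 -1.0000 0.0000
    outer loop
      vertex 0.000 0.000 0.000
      vertex 26.000 0.000 7.000
      vertex 0.000 0.000 7.000
    endloop
  endfacet
  facet normal 0.0000 1.0000 0.0000
    outer loop
      vertex 26.000 26.000 7.000
      vertex 26.000 26.000 0.000
      vertex 0.000 26.000 0.000
    endloop
  endfacet
  facet normal 0.0000 1.0000 0.0000
    outer loop
      vertex 0.000 26.000 7.000
      vertex 26.000 26.000 7.000
      vertex 0.000 26.000 0.000
    endloop
  endfacet
  facet normal -1.0000 0.0000 0.0000
    outer loop
      vertex 0.000 26.000 7.000
      vertex 0.000 26.000 0.000
      vertex 0.000 0.000 0.000
    endloop
  endfacet
  facet normal -1.0000 0.0000 0.0000
    outer loop
      vertex 0.000 0.000 7.000
      vertex 0.000 26.000 7.000
      vertex 0.000 0.000 0.000
    endloop
  endfacet
  facet normal 1.0000 0.0000 0.0000
    outer loop
      vertex 26.000 0.000 0.000
      vertex 26.000 26.000 0.000
      vertex 26.000 26.000 7.000
    endloop
  endfacet
  facet normal 1.0000 0.0000 0.0000
    outer loop
      vertex 26.000 0.000 0.000
      vertex 26.000 26.000 7.000
      vertex 26.000 0.000 7.000
    endloop
  endfacet
endsolid part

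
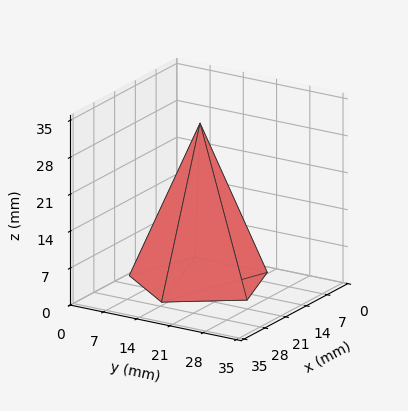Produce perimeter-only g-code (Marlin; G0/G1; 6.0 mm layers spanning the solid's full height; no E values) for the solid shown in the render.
Reading the render: the shape is a regular 5-sided pyramid, base circumscribed radius ≈ 13 mm, apex at z ≈ 30 mm (dimensions read to the nearest mm from the axis ticks). For the g-code, the solid's height is divided into equal slices at the stated Δz and each level perimeter traced with G1 moves after a G0 lift.

; perimeter-only toolpath
G21 ; units = mm
G90 ; absolute positioning
G28 ; home
; layer 1
G0 Z6.0
G0 X23.4 Y13.0
G1 X16.2 Y22.9
G1 X4.6 Y19.1
G1 X4.6 Y6.9
G1 X16.2 Y3.1
G1 X23.4 Y13.0
; layer 2
G0 Z12.0
G0 X20.8 Y13.0
G1 X15.4 Y20.4
G1 X6.7 Y17.6
G1 X6.7 Y8.4
G1 X15.4 Y5.6
G1 X20.8 Y13.0
; layer 3
G0 Z18.0
G0 X18.2 Y13.0
G1 X14.6 Y18.0
G1 X8.8 Y16.0
G1 X8.8 Y10.0
G1 X14.6 Y8.0
G1 X18.2 Y13.0
; layer 4
G0 Z24.0
G0 X15.6 Y13.0
G1 X13.8 Y15.5
G1 X10.9 Y14.5
G1 X10.9 Y11.5
G1 X13.8 Y10.5
G1 X15.6 Y13.0
M2 ; end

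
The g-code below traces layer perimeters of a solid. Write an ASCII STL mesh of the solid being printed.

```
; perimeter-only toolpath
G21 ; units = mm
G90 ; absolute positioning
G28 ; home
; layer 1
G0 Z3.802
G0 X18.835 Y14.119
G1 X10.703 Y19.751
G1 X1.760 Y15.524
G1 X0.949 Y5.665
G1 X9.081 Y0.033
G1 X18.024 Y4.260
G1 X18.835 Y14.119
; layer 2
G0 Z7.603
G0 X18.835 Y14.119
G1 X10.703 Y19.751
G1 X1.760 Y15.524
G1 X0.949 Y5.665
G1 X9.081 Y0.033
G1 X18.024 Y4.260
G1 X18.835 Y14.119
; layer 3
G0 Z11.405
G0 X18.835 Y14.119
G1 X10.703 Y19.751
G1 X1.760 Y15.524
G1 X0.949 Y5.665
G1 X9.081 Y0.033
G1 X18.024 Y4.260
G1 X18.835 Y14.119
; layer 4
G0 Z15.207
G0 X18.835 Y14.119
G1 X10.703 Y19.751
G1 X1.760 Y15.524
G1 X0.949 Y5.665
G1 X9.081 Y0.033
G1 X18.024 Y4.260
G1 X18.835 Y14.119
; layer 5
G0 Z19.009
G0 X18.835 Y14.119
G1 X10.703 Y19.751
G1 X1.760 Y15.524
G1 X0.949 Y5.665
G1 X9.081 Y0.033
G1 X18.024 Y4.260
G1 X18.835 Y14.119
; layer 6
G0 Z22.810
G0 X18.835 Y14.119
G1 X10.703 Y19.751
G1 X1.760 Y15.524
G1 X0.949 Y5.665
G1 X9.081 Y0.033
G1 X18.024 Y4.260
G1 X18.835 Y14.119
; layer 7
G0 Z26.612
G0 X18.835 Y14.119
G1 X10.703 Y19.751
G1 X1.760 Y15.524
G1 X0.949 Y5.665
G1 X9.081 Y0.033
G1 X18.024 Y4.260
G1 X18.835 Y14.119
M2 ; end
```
solid part
  facet normal 0.0000 0.0000 -1.0000
    outer loop
      vertex 1.760 15.524 0.000
      vertex 10.703 19.751 0.000
      vertex 18.835 14.119 0.000
    endloop
  endfacet
  facet normal 0.0000 0.0000 -1.0000
    outer loop
      vertex 0.949 5.665 0.000
      vertex 1.760 15.524 0.000
      vertex 18.835 14.119 0.000
    endloop
  endfacet
  facet normal 0.0000 0.0000 -1.0000
    outer loop
      vertex 9.081 0.033 0.000
      vertex 0.949 5.665 0.000
      vertex 18.835 14.119 0.000
    endloop
  endfacet
  facet normal 0.0000 0.0000 -1.0000
    outer loop
      vertex 18.024 4.260 0.000
      vertex 9.081 0.033 0.000
      vertex 18.835 14.119 0.000
    endloop
  endfacet
  facet normal 0.0000 0.0000 1.0000
    outer loop
      vertex 18.835 14.119 26.612
      vertex 10.703 19.751 26.612
      vertex 1.760 15.524 26.612
    endloop
  endfacet
  facet normal 0.0000 0.0000 1.0000
    outer loop
      vertex 18.835 14.119 26.612
      vertex 1.760 15.524 26.612
      vertex 0.949 5.665 26.612
    endloop
  endfacet
  facet normal 0.0000 0.0000 1.0000
    outer loop
      vertex 18.835 14.119 26.612
      vertex 0.949 5.665 26.612
      vertex 9.081 0.033 26.612
    endloop
  endfacet
  facet normal 0.0000 0.0000 1.0000
    outer loop
      vertex 18.835 14.119 26.612
      vertex 9.081 0.033 26.612
      vertex 18.024 4.260 26.612
    endloop
  endfacet
  facet normal 0.5694 0.8221 0.0000
    outer loop
      vertex 18.835 14.119 0.000
      vertex 10.703 19.751 0.000
      vertex 10.703 19.751 26.612
    endloop
  endfacet
  facet normal 0.5694 0.8221 0.0000
    outer loop
      vertex 18.835 14.119 0.000
      vertex 10.703 19.751 26.612
      vertex 18.835 14.119 26.612
    endloop
  endfacet
  facet normal -0.4273 0.9041 0.0000
    outer loop
      vertex 10.703 19.751 0.000
      vertex 1.760 15.524 0.000
      vertex 1.760 15.524 26.612
    endloop
  endfacet
  facet normal -0.4273 0.9041 0.0000
    outer loop
      vertex 10.703 19.751 0.000
      vertex 1.760 15.524 26.612
      vertex 10.703 19.751 26.612
    endloop
  endfacet
  facet normal -0.9966 0.0820 0.0000
    outer loop
      vertex 1.760 15.524 0.000
      vertex 0.949 5.665 0.000
      vertex 0.949 5.665 26.612
    endloop
  endfacet
  facet normal -0.9966 0.0820 0.0000
    outer loop
      vertex 1.760 15.524 0.000
      vertex 0.949 5.665 26.612
      vertex 1.760 15.524 26.612
    endloop
  endfacet
  facet normal -0.5694 -0.8221 0.0000
    outer loop
      vertex 0.949 5.665 0.000
      vertex 9.081 0.033 0.000
      vertex 9.081 0.033 26.612
    endloop
  endfacet
  facet normal -0.5694 -0.8221 0.0000
    outer loop
      vertex 0.949 5.665 0.000
      vertex 9.081 0.033 26.612
      vertex 0.949 5.665 26.612
    endloop
  endfacet
  facet normal 0.4273 -0.9041 0.0000
    outer loop
      vertex 9.081 0.033 0.000
      vertex 18.024 4.260 0.000
      vertex 18.024 4.260 26.612
    endloop
  endfacet
  facet normal 0.4273 -0.9041 0.0000
    outer loop
      vertex 9.081 0.033 0.000
      vertex 18.024 4.260 26.612
      vertex 9.081 0.033 26.612
    endloop
  endfacet
  facet normal 0.9966 -0.0820 0.0000
    outer loop
      vertex 18.024 4.260 0.000
      vertex 18.835 14.119 0.000
      vertex 18.835 14.119 26.612
    endloop
  endfacet
  facet normal 0.9966 -0.0820 0.0000
    outer loop
      vertex 18.024 4.260 0.000
      vertex 18.835 14.119 26.612
      vertex 18.024 4.260 26.612
    endloop
  endfacet
endsolid part

The G0 Z moves step by Δz≈3.802 mm. Every layer's G1 loop is the same polygon, so the solid is a straight extrusion of it from z=0 to z≈26.6. Closing with flat bottom and top caps and triangulating gives 20 facets — a regular 6-sided prism (a cylinder approximated with 6 flat sides), circumscribed radius ≈ 9.89 mm, height ≈ 26.6 mm.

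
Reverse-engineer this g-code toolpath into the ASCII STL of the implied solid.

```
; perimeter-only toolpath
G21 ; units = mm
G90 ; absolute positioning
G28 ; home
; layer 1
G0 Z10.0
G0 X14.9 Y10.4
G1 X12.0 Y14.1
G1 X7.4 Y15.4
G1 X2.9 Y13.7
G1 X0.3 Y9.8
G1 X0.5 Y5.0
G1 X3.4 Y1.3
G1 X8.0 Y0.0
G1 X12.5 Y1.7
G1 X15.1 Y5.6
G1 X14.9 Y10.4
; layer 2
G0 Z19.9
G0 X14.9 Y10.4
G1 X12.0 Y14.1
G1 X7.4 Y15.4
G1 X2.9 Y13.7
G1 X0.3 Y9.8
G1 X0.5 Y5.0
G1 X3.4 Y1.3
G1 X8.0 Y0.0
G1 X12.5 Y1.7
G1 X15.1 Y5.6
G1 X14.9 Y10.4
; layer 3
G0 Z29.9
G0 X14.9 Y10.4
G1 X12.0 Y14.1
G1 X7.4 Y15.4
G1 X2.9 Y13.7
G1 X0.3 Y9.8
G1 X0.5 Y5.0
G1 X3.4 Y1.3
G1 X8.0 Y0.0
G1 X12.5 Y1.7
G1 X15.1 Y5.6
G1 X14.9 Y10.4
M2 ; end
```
solid part
  facet normal 0.0000 0.0000 -1.0000
    outer loop
      vertex 7.4 15.4 0.0
      vertex 12.0 14.1 0.0
      vertex 14.9 10.4 0.0
    endloop
  endfacet
  facet normal 0.0000 0.0000 -1.0000
    outer loop
      vertex 2.9 13.7 0.0
      vertex 7.4 15.4 0.0
      vertex 14.9 10.4 0.0
    endloop
  endfacet
  facet normal 0.0000 0.0000 -1.0000
    outer loop
      vertex 0.3 9.8 0.0
      vertex 2.9 13.7 0.0
      vertex 14.9 10.4 0.0
    endloop
  endfacet
  facet normal 0.0000 0.0000 -1.0000
    outer loop
      vertex 0.5 5.0 0.0
      vertex 0.3 9.8 0.0
      vertex 14.9 10.4 0.0
    endloop
  endfacet
  facet normal 0.0000 0.0000 -1.0000
    outer loop
      vertex 3.4 1.3 0.0
      vertex 0.5 5.0 0.0
      vertex 14.9 10.4 0.0
    endloop
  endfacet
  facet normal 0.0000 0.0000 -1.0000
    outer loop
      vertex 8.0 0.0 0.0
      vertex 3.4 1.3 0.0
      vertex 14.9 10.4 0.0
    endloop
  endfacet
  facet normal 0.0000 0.0000 -1.0000
    outer loop
      vertex 12.5 1.7 0.0
      vertex 8.0 0.0 0.0
      vertex 14.9 10.4 0.0
    endloop
  endfacet
  facet normal 0.0000 0.0000 -1.0000
    outer loop
      vertex 15.1 5.6 0.0
      vertex 12.5 1.7 0.0
      vertex 14.9 10.4 0.0
    endloop
  endfacet
  facet normal 0.0000 0.0000 1.0000
    outer loop
      vertex 14.9 10.4 29.9
      vertex 12.0 14.1 29.9
      vertex 7.4 15.4 29.9
    endloop
  endfacet
  facet normal 0.0000 0.0000 1.0000
    outer loop
      vertex 14.9 10.4 29.9
      vertex 7.4 15.4 29.9
      vertex 2.9 13.7 29.9
    endloop
  endfacet
  facet normal 0.0000 0.0000 1.0000
    outer loop
      vertex 14.9 10.4 29.9
      vertex 2.9 13.7 29.9
      vertex 0.3 9.8 29.9
    endloop
  endfacet
  facet normal 0.0000 0.0000 1.0000
    outer loop
      vertex 14.9 10.4 29.9
      vertex 0.3 9.8 29.9
      vertex 0.5 5.0 29.9
    endloop
  endfacet
  facet normal 0.0000 0.0000 1.0000
    outer loop
      vertex 14.9 10.4 29.9
      vertex 0.5 5.0 29.9
      vertex 3.4 1.3 29.9
    endloop
  endfacet
  facet normal 0.0000 0.0000 1.0000
    outer loop
      vertex 14.9 10.4 29.9
      vertex 3.4 1.3 29.9
      vertex 8.0 0.0 29.9
    endloop
  endfacet
  facet normal 0.0000 0.0000 1.0000
    outer loop
      vertex 14.9 10.4 29.9
      vertex 8.0 0.0 29.9
      vertex 12.5 1.7 29.9
    endloop
  endfacet
  facet normal 0.0000 0.0000 1.0000
    outer loop
      vertex 14.9 10.4 29.9
      vertex 12.5 1.7 29.9
      vertex 15.1 5.6 29.9
    endloop
  endfacet
  facet normal 0.7871 0.6169 0.0000
    outer loop
      vertex 14.9 10.4 0.0
      vertex 12.0 14.1 0.0
      vertex 12.0 14.1 29.9
    endloop
  endfacet
  facet normal 0.7871 0.6169 0.0000
    outer loop
      vertex 14.9 10.4 0.0
      vertex 12.0 14.1 29.9
      vertex 14.9 10.4 29.9
    endloop
  endfacet
  facet normal 0.2720 0.9623 0.0000
    outer loop
      vertex 12.0 14.1 0.0
      vertex 7.4 15.4 0.0
      vertex 7.4 15.4 29.9
    endloop
  endfacet
  facet normal 0.2720 0.9623 0.0000
    outer loop
      vertex 12.0 14.1 0.0
      vertex 7.4 15.4 29.9
      vertex 12.0 14.1 29.9
    endloop
  endfacet
  facet normal -0.3534 0.9355 0.0000
    outer loop
      vertex 7.4 15.4 0.0
      vertex 2.9 13.7 0.0
      vertex 2.9 13.7 29.9
    endloop
  endfacet
  facet normal -0.3534 0.9355 0.0000
    outer loop
      vertex 7.4 15.4 0.0
      vertex 2.9 13.7 29.9
      vertex 7.4 15.4 29.9
    endloop
  endfacet
  facet normal -0.8321 0.5547 0.0000
    outer loop
      vertex 2.9 13.7 0.0
      vertex 0.3 9.8 0.0
      vertex 0.3 9.8 29.9
    endloop
  endfacet
  facet normal -0.8321 0.5547 0.0000
    outer loop
      vertex 2.9 13.7 0.0
      vertex 0.3 9.8 29.9
      vertex 2.9 13.7 29.9
    endloop
  endfacet
  facet normal -0.9991 -0.0416 0.0000
    outer loop
      vertex 0.3 9.8 0.0
      vertex 0.5 5.0 0.0
      vertex 0.5 5.0 29.9
    endloop
  endfacet
  facet normal -0.9991 -0.0416 0.0000
    outer loop
      vertex 0.3 9.8 0.0
      vertex 0.5 5.0 29.9
      vertex 0.3 9.8 29.9
    endloop
  endfacet
  facet normal -0.7871 -0.6169 0.0000
    outer loop
      vertex 0.5 5.0 0.0
      vertex 3.4 1.3 0.0
      vertex 3.4 1.3 29.9
    endloop
  endfacet
  facet normal -0.7871 -0.6169 0.0000
    outer loop
      vertex 0.5 5.0 0.0
      vertex 3.4 1.3 29.9
      vertex 0.5 5.0 29.9
    endloop
  endfacet
  facet normal -0.2720 -0.9623 0.0000
    outer loop
      vertex 3.4 1.3 0.0
      vertex 8.0 0.0 0.0
      vertex 8.0 0.0 29.9
    endloop
  endfacet
  facet normal -0.2720 -0.9623 0.0000
    outer loop
      vertex 3.4 1.3 0.0
      vertex 8.0 0.0 29.9
      vertex 3.4 1.3 29.9
    endloop
  endfacet
  facet normal 0.3534 -0.9355 0.0000
    outer loop
      vertex 8.0 0.0 0.0
      vertex 12.5 1.7 0.0
      vertex 12.5 1.7 29.9
    endloop
  endfacet
  facet normal 0.3534 -0.9355 0.0000
    outer loop
      vertex 8.0 0.0 0.0
      vertex 12.5 1.7 29.9
      vertex 8.0 0.0 29.9
    endloop
  endfacet
  facet normal 0.8321 -0.5547 0.0000
    outer loop
      vertex 12.5 1.7 0.0
      vertex 15.1 5.6 0.0
      vertex 15.1 5.6 29.9
    endloop
  endfacet
  facet normal 0.8321 -0.5547 0.0000
    outer loop
      vertex 12.5 1.7 0.0
      vertex 15.1 5.6 29.9
      vertex 12.5 1.7 29.9
    endloop
  endfacet
  facet normal 0.9991 0.0416 0.0000
    outer loop
      vertex 15.1 5.6 0.0
      vertex 14.9 10.4 0.0
      vertex 14.9 10.4 29.9
    endloop
  endfacet
  facet normal 0.9991 0.0416 0.0000
    outer loop
      vertex 15.1 5.6 0.0
      vertex 14.9 10.4 29.9
      vertex 15.1 5.6 29.9
    endloop
  endfacet
endsolid part

The G0 Z moves step by Δz≈10.0 mm. Every layer's G1 loop is the same polygon, so the solid is a straight extrusion of it from z=0 to z≈29.9. Closing with flat bottom and top caps and triangulating gives 36 facets — a regular 10-sided prism (a cylinder approximated with 10 flat sides), circumscribed radius ≈ 7.7 mm, height ≈ 29.9 mm.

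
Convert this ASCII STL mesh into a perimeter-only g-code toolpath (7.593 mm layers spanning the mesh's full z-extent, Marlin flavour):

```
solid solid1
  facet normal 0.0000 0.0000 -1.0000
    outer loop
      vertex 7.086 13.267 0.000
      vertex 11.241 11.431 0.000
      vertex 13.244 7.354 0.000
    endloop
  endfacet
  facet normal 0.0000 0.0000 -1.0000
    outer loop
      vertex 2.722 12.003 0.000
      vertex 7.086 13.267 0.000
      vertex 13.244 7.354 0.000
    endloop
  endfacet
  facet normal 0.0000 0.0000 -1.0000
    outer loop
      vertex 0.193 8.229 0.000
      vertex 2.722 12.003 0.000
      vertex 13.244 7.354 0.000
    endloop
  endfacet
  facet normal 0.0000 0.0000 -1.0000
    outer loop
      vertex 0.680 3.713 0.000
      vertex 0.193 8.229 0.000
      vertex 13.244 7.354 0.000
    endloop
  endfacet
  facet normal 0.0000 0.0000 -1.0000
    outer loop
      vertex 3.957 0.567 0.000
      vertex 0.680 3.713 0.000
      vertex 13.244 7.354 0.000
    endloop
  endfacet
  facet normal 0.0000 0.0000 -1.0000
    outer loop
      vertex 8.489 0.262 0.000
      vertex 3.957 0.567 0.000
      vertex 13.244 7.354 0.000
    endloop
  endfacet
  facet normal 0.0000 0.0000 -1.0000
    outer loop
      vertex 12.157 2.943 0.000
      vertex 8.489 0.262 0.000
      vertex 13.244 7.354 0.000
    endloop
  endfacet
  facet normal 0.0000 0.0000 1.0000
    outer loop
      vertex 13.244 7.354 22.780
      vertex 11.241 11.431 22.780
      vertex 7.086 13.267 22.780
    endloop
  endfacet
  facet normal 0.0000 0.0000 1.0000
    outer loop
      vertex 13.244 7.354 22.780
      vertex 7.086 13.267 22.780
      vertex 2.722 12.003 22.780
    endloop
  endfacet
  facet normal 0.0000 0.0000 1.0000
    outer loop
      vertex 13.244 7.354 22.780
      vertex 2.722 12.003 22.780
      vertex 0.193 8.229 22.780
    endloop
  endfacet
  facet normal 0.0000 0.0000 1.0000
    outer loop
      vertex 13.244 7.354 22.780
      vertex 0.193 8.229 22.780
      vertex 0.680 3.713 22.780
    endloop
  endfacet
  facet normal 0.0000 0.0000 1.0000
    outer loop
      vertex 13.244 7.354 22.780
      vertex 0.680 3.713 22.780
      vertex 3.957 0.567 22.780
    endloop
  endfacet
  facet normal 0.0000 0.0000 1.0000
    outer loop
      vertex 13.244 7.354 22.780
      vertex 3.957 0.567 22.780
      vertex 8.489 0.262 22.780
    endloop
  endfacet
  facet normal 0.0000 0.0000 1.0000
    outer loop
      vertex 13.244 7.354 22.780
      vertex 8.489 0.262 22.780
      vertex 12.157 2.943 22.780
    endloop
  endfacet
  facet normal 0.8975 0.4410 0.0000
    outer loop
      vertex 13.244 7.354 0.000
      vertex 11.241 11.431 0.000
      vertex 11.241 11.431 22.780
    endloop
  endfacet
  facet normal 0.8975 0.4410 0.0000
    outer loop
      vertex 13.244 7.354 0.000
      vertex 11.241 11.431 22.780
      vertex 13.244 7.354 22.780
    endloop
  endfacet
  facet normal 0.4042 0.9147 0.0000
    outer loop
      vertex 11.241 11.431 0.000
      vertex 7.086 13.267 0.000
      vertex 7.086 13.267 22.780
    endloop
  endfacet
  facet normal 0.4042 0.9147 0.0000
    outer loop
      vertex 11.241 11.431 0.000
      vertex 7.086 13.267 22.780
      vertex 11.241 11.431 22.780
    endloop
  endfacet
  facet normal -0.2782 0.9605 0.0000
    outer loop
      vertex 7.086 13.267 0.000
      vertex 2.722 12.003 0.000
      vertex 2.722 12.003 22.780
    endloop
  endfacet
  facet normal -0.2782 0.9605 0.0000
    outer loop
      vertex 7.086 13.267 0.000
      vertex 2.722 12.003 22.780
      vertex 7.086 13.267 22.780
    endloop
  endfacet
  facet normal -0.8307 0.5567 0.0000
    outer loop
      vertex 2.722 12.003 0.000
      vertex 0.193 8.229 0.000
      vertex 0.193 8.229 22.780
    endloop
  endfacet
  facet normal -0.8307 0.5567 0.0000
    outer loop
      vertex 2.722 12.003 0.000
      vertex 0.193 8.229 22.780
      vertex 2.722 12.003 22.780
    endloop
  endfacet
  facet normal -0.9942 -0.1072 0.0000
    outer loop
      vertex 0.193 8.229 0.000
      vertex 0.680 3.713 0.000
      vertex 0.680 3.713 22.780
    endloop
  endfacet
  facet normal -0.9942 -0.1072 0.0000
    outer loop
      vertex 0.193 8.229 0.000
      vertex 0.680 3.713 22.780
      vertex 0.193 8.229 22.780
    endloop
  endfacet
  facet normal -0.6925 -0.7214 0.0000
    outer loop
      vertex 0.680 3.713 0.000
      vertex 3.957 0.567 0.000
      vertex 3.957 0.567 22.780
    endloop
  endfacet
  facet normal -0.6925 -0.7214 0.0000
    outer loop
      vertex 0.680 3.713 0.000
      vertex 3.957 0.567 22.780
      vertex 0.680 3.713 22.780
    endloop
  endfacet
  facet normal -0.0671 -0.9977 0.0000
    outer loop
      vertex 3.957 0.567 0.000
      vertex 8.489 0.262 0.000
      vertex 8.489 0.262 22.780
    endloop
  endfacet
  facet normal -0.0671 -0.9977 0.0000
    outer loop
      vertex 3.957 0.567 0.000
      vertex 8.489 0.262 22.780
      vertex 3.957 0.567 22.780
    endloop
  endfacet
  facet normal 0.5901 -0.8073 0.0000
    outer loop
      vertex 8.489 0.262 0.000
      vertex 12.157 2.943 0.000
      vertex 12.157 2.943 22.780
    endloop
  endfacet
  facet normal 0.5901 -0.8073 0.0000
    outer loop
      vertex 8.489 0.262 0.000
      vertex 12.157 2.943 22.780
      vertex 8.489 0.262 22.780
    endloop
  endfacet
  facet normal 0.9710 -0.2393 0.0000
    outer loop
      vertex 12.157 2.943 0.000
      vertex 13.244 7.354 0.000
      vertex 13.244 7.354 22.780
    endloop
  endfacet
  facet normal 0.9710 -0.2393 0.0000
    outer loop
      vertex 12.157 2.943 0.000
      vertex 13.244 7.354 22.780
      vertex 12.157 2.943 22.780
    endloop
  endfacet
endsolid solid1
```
; perimeter-only toolpath
G21 ; units = mm
G90 ; absolute positioning
G28 ; home
; layer 1
G0 Z7.593
G0 X13.244 Y7.354
G1 X11.241 Y11.431
G1 X7.086 Y13.267
G1 X2.722 Y12.003
G1 X0.193 Y8.229
G1 X0.680 Y3.713
G1 X3.957 Y0.567
G1 X8.489 Y0.262
G1 X12.157 Y2.943
G1 X13.244 Y7.354
; layer 2
G0 Z15.187
G0 X13.244 Y7.354
G1 X11.241 Y11.431
G1 X7.086 Y13.267
G1 X2.722 Y12.003
G1 X0.193 Y8.229
G1 X0.680 Y3.713
G1 X3.957 Y0.567
G1 X8.489 Y0.262
G1 X12.157 Y2.943
G1 X13.244 Y7.354
; layer 3
G0 Z22.780
G0 X13.244 Y7.354
G1 X11.241 Y11.431
G1 X7.086 Y13.267
G1 X2.722 Y12.003
G1 X0.193 Y8.229
G1 X0.680 Y3.713
G1 X3.957 Y0.567
G1 X8.489 Y0.262
G1 X12.157 Y2.943
G1 X13.244 Y7.354
M2 ; end

The solid is a regular 9-sided prism (a cylinder approximated with 9 flat sides), circumscribed radius ≈ 6.64 mm, height ≈ 22.8 mm. Slicing at Δz = 7.593 mm — 3 equal slices spanning the solid's height, so layer i sits at z = i·h/3 — gives 3 non-empty perimeters. Each is a 9-segment closed polygon; G0 lifts to the layer z and rapids to the start vertex, then G1 traces the edges.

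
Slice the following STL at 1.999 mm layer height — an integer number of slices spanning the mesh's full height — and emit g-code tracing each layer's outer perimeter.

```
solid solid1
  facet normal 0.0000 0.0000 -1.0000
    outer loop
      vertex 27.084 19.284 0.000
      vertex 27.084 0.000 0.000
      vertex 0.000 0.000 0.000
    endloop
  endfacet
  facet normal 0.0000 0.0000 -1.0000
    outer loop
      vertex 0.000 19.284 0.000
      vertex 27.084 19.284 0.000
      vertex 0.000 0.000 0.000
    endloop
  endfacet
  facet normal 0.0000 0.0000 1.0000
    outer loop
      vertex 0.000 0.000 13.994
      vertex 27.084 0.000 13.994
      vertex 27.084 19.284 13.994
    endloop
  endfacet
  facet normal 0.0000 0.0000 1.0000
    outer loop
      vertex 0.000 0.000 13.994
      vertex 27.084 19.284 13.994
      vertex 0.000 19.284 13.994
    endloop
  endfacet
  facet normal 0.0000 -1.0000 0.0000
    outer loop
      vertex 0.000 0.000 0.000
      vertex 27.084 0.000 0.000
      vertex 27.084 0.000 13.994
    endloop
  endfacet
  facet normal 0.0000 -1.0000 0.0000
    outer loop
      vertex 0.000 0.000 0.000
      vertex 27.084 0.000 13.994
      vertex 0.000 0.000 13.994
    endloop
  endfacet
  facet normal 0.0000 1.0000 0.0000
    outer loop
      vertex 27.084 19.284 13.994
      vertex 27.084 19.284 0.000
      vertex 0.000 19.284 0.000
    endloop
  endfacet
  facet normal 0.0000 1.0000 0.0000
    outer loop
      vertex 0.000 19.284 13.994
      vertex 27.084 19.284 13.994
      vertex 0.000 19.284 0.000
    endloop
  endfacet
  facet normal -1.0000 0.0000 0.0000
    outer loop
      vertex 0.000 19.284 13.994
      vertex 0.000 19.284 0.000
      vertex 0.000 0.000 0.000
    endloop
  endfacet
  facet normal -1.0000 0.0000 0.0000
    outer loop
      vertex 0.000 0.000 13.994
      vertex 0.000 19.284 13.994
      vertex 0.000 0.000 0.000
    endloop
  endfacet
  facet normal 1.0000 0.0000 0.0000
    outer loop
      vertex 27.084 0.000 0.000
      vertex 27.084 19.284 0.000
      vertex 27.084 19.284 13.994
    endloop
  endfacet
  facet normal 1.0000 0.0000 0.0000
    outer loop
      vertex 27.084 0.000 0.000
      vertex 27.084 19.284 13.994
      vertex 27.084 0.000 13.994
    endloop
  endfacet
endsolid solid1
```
; perimeter-only toolpath
G21 ; units = mm
G90 ; absolute positioning
G28 ; home
; layer 1
G0 Z1.999
G0 X0.000 Y0.000
G1 X27.084 Y0.000
G1 X27.084 Y19.284
G1 X0.000 Y19.284
G1 X0.000 Y0.000
; layer 2
G0 Z3.998
G0 X0.000 Y0.000
G1 X27.084 Y0.000
G1 X27.084 Y19.284
G1 X0.000 Y19.284
G1 X0.000 Y0.000
; layer 3
G0 Z5.997
G0 X0.000 Y0.000
G1 X27.084 Y0.000
G1 X27.084 Y19.284
G1 X0.000 Y19.284
G1 X0.000 Y0.000
; layer 4
G0 Z7.997
G0 X0.000 Y0.000
G1 X27.084 Y0.000
G1 X27.084 Y19.284
G1 X0.000 Y19.284
G1 X0.000 Y0.000
; layer 5
G0 Z9.996
G0 X0.000 Y0.000
G1 X27.084 Y0.000
G1 X27.084 Y19.284
G1 X0.000 Y19.284
G1 X0.000 Y0.000
; layer 6
G0 Z11.995
G0 X0.000 Y0.000
G1 X27.084 Y0.000
G1 X27.084 Y19.284
G1 X0.000 Y19.284
G1 X0.000 Y0.000
; layer 7
G0 Z13.994
G0 X0.000 Y0.000
G1 X27.084 Y0.000
G1 X27.084 Y19.284
G1 X0.000 Y19.284
G1 X0.000 Y0.000
M2 ; end

The solid is a rectangular box, roughly 27.1 × 19.3 mm footprint and 14 mm tall. Slicing at Δz = 1.999 mm — 7 equal slices spanning the solid's height, so layer i sits at z = i·h/7 — gives 7 non-empty perimeters. Each is a 4-segment closed polygon; G0 lifts to the layer z and rapids to the start vertex, then G1 traces the edges.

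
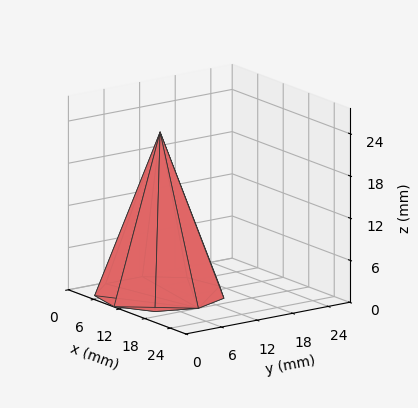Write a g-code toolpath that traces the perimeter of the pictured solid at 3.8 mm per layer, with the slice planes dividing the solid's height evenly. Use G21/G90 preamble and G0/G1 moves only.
Reading the render: the shape is a regular 9-sided pyramid, base circumscribed radius ≈ 9 mm, apex at z ≈ 23 mm (dimensions read to the nearest mm from the axis ticks). For the g-code, the solid's height is divided into equal slices at the stated Δz and each level perimeter traced with G1 moves after a G0 lift.

; perimeter-only toolpath
G21 ; units = mm
G90 ; absolute positioning
G28 ; home
; layer 1
G0 Z3.8
G0 X16.5 Y9.0
G1 X14.8 Y13.8
G1 X10.3 Y16.4
G1 X5.2 Y15.5
G1 X1.9 Y11.6
G1 X1.9 Y6.4
G1 X5.2 Y2.5
G1 X10.3 Y1.6
G1 X14.8 Y4.2
G1 X16.5 Y9.0
; layer 2
G0 Z7.7
G0 X15.0 Y9.0
G1 X13.6 Y12.9
G1 X10.1 Y14.9
G1 X6.0 Y14.2
G1 X3.3 Y11.1
G1 X3.3 Y6.9
G1 X6.0 Y3.8
G1 X10.1 Y3.1
G1 X13.6 Y5.1
G1 X15.0 Y9.0
; layer 3
G0 Z11.5
G0 X13.5 Y9.0
G1 X12.4 Y11.9
G1 X9.8 Y13.4
G1 X6.8 Y12.9
G1 X4.8 Y10.6
G1 X4.8 Y7.5
G1 X6.8 Y5.1
G1 X9.8 Y4.5
G1 X12.4 Y6.1
G1 X13.5 Y9.0
; layer 4
G0 Z15.3
G0 X12.0 Y9.0
G1 X11.3 Y10.9
G1 X9.5 Y12.0
G1 X7.5 Y11.6
G1 X6.2 Y10.0
G1 X6.2 Y8.0
G1 X7.5 Y6.4
G1 X9.5 Y6.0
G1 X11.3 Y7.1
G1 X12.0 Y9.0
; layer 5
G0 Z19.2
G0 X10.5 Y9.0
G1 X10.1 Y10.0
G1 X9.3 Y10.5
G1 X8.2 Y10.3
G1 X7.6 Y9.5
G1 X7.6 Y8.5
G1 X8.2 Y7.7
G1 X9.3 Y7.5
G1 X10.1 Y8.0
G1 X10.5 Y9.0
M2 ; end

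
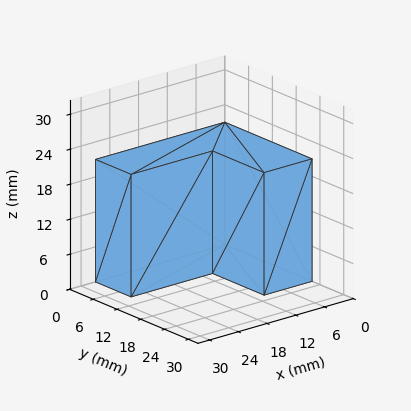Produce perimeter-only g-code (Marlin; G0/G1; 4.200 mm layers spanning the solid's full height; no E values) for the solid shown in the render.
Reading the render: the shape is an L-shaped prism: outer 27 × 22 mm, arm thicknesses ≈ 9 mm (horizontal) and 10 mm (vertical), extruded 21 mm in z (dimensions read to the nearest mm from the axis ticks). For the g-code, the solid's height is divided into equal slices at the stated Δz and each level perimeter traced with G1 moves after a G0 lift.

; perimeter-only toolpath
G21 ; units = mm
G90 ; absolute positioning
G28 ; home
; layer 1
G0 Z4.200
G0 X0.000 Y0.000
G1 X27.000 Y0.000
G1 X27.000 Y9.000
G1 X10.000 Y9.000
G1 X10.000 Y22.000
G1 X0.000 Y22.000
G1 X0.000 Y0.000
; layer 2
G0 Z8.400
G0 X0.000 Y0.000
G1 X27.000 Y0.000
G1 X27.000 Y9.000
G1 X10.000 Y9.000
G1 X10.000 Y22.000
G1 X0.000 Y22.000
G1 X0.000 Y0.000
; layer 3
G0 Z12.600
G0 X0.000 Y0.000
G1 X27.000 Y0.000
G1 X27.000 Y9.000
G1 X10.000 Y9.000
G1 X10.000 Y22.000
G1 X0.000 Y22.000
G1 X0.000 Y0.000
; layer 4
G0 Z16.800
G0 X0.000 Y0.000
G1 X27.000 Y0.000
G1 X27.000 Y9.000
G1 X10.000 Y9.000
G1 X10.000 Y22.000
G1 X0.000 Y22.000
G1 X0.000 Y0.000
; layer 5
G0 Z21.000
G0 X0.000 Y0.000
G1 X27.000 Y0.000
G1 X27.000 Y9.000
G1 X10.000 Y9.000
G1 X10.000 Y22.000
G1 X0.000 Y22.000
G1 X0.000 Y0.000
M2 ; end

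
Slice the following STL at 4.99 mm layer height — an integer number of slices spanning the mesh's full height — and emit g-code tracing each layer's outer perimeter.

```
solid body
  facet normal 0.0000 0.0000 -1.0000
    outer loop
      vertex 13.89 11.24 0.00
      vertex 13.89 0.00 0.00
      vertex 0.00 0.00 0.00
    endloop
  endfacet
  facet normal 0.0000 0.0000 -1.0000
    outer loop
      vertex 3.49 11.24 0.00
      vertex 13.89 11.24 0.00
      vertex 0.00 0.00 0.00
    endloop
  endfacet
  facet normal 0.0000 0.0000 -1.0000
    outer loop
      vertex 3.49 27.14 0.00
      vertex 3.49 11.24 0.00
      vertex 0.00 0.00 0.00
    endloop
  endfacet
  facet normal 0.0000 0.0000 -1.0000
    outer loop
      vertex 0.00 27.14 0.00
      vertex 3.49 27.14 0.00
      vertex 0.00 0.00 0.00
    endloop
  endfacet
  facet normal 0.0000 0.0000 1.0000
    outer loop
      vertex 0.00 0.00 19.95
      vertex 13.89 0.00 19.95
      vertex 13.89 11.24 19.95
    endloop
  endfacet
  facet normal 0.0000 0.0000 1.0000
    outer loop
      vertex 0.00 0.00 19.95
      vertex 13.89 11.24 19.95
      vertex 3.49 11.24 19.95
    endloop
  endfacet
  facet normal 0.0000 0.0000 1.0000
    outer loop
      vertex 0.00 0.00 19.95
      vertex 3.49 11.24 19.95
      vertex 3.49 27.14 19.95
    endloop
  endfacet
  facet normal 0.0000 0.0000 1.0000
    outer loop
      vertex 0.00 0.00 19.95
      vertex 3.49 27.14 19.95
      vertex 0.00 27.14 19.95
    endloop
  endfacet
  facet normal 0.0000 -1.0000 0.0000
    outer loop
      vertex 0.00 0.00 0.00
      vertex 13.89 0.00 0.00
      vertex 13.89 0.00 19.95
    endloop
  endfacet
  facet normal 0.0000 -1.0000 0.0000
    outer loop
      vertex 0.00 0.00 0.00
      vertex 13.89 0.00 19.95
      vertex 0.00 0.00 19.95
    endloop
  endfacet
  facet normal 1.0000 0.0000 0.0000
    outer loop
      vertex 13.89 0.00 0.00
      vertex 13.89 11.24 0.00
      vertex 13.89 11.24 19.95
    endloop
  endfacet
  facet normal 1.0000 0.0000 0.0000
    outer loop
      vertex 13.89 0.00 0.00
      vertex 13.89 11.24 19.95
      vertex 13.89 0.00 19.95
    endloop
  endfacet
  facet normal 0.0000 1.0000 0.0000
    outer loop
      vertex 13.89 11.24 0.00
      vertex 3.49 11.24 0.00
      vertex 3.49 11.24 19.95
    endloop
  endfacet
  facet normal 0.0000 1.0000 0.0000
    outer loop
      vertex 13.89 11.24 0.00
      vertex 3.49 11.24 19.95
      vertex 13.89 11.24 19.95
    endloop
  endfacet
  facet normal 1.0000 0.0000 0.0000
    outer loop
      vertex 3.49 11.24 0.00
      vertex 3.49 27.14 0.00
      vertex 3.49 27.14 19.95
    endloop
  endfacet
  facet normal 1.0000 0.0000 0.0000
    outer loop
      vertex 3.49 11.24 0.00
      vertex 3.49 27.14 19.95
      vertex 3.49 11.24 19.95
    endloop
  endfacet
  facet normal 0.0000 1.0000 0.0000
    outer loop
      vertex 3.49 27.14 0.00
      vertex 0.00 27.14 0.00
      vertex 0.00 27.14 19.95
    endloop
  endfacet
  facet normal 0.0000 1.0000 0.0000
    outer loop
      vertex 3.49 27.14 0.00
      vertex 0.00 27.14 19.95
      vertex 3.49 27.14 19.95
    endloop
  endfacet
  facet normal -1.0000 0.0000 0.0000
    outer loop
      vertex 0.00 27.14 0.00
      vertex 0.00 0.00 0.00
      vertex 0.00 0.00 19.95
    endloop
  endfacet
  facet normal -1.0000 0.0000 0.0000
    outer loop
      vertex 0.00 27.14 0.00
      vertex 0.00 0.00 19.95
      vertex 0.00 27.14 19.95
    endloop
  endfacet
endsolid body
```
; perimeter-only toolpath
G21 ; units = mm
G90 ; absolute positioning
G28 ; home
; layer 1
G0 Z4.99
G0 X0.00 Y0.00
G1 X13.89 Y0.00
G1 X13.89 Y11.24
G1 X3.49 Y11.24
G1 X3.49 Y27.14
G1 X0.00 Y27.14
G1 X0.00 Y0.00
; layer 2
G0 Z9.97
G0 X0.00 Y0.00
G1 X13.89 Y0.00
G1 X13.89 Y11.24
G1 X3.49 Y11.24
G1 X3.49 Y27.14
G1 X0.00 Y27.14
G1 X0.00 Y0.00
; layer 3
G0 Z14.96
G0 X0.00 Y0.00
G1 X13.89 Y0.00
G1 X13.89 Y11.24
G1 X3.49 Y11.24
G1 X3.49 Y27.14
G1 X0.00 Y27.14
G1 X0.00 Y0.00
; layer 4
G0 Z19.95
G0 X0.00 Y0.00
G1 X13.89 Y0.00
G1 X13.89 Y11.24
G1 X3.49 Y11.24
G1 X3.49 Y27.14
G1 X0.00 Y27.14
G1 X0.00 Y0.00
M2 ; end

The solid is an L-shaped prism: outer 13.9 × 27.1 mm, arm thicknesses ≈ 11.2 mm (horizontal) and 3.49 mm (vertical), extruded 19.9 mm in z. Slicing at Δz = 4.99 mm — 4 equal slices spanning the solid's height, so layer i sits at z = i·h/4 — gives 4 non-empty perimeters. Each is a 6-segment closed polygon; G0 lifts to the layer z and rapids to the start vertex, then G1 traces the edges.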